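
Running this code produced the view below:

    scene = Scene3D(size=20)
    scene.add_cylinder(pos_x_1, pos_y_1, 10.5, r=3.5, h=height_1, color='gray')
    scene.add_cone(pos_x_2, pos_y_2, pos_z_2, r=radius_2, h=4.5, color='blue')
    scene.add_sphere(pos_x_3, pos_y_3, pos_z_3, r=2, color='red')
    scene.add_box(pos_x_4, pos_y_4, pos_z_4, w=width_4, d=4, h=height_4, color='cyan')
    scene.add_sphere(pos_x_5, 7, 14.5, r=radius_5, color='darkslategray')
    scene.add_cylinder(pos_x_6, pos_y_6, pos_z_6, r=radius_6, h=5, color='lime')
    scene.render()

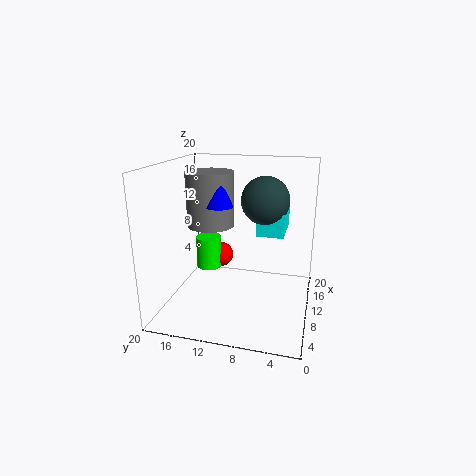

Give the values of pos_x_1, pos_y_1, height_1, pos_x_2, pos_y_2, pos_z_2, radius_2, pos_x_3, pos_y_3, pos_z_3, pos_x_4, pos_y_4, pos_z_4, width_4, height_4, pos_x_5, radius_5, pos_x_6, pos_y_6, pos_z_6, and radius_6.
pos_x_1 = 13, pos_y_1 = 15, height_1 = 8, pos_x_2 = 11, pos_y_2 = 13, pos_z_2 = 14, radius_2 = 2, pos_x_3 = 16, pos_y_3 = 14.5, pos_z_3 = 4.5, pos_x_4 = 12.5, pos_y_4 = 4, pos_z_4 = 9.5, width_4 = 7, height_4 = 3.5, pos_x_5 = 14, radius_5 = 3.5, pos_x_6 = 14.5, pos_y_6 = 16, pos_z_6 = 3, radius_6 = 2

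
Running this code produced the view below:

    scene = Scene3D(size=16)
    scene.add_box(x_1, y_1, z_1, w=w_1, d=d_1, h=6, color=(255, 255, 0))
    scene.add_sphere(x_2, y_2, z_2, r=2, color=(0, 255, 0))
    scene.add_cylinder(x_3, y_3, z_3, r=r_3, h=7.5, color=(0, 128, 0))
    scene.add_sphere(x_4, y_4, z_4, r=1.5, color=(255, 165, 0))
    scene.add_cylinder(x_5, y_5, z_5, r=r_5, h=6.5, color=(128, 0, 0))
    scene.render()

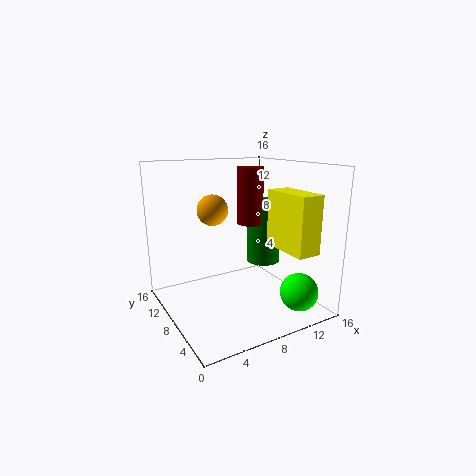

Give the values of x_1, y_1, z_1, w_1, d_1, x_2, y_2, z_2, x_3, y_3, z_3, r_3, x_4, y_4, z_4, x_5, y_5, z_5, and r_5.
x_1 = 10.5; y_1 = 0.5; z_1 = 7.5; w_1 = 2.5; d_1 = 5.5; x_2 = 12; y_2 = 2; z_2 = 3; x_3 = 12.5; y_3 = 9.5; z_3 = 4; r_3 = 2; x_4 = 4; y_4 = 6; z_4 = 12; x_5 = 10.5; y_5 = 9.5; z_5 = 9; r_5 = 1.5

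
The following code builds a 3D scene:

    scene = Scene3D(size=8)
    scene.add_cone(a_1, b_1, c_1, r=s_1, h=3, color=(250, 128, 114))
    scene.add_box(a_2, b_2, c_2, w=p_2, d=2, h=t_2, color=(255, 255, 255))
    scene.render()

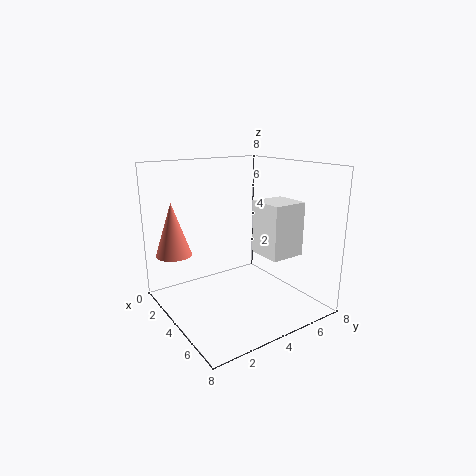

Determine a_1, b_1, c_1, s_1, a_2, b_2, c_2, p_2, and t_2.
a_1 = 2
b_1 = 1
c_1 = 3
s_1 = 1
a_2 = 4
b_2 = 5
c_2 = 3
p_2 = 2
t_2 = 3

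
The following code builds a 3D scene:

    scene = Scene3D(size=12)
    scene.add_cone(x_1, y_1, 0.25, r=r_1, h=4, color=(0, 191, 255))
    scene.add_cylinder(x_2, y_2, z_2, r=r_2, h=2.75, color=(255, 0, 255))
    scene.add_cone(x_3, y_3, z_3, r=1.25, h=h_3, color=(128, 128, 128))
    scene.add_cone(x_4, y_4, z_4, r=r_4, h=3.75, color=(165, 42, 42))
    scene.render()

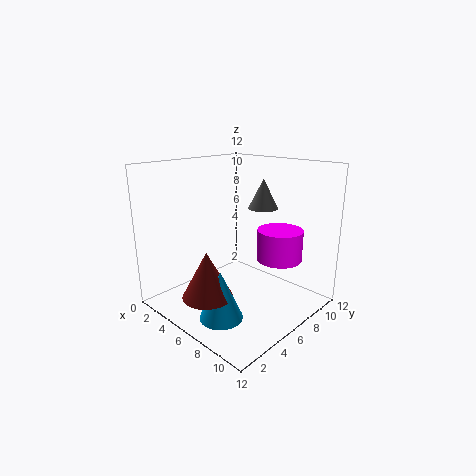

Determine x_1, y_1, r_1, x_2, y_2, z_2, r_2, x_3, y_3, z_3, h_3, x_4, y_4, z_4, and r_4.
x_1 = 7
y_1 = 3
r_1 = 1.75
x_2 = 7.75
y_2 = 9.5
z_2 = 3.5
r_2 = 2
x_3 = 6.75
y_3 = 8.25
z_3 = 8.25
h_3 = 2.5
x_4 = 6
y_4 = 2.5
z_4 = 2
r_4 = 2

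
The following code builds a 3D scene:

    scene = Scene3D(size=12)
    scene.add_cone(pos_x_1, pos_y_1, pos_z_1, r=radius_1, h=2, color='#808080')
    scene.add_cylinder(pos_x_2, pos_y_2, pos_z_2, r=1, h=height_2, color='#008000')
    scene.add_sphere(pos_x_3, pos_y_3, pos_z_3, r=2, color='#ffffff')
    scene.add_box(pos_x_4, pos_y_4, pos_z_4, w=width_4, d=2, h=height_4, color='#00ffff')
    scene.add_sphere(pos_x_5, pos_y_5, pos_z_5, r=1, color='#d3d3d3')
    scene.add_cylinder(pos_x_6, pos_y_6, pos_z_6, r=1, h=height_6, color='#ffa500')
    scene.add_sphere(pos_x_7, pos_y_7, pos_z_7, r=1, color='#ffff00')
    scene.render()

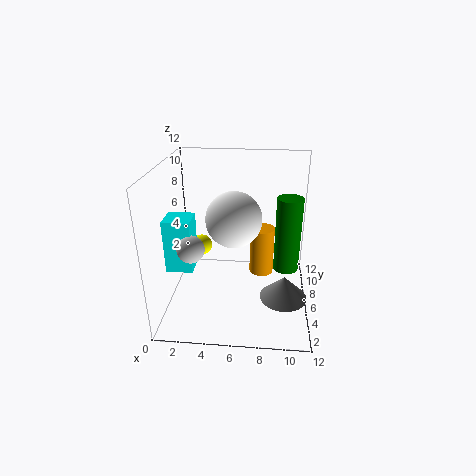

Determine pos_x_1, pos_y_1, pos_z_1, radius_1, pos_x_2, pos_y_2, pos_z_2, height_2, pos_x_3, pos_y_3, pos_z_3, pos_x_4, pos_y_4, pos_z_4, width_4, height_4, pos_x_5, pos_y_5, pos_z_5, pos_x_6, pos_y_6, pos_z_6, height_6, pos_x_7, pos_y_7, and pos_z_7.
pos_x_1 = 10; pos_y_1 = 5; pos_z_1 = 1; radius_1 = 2; pos_x_2 = 10; pos_y_2 = 5; pos_z_2 = 4; height_2 = 6; pos_x_3 = 6; pos_y_3 = 3; pos_z_3 = 9; pos_x_4 = 1; pos_y_4 = 2; pos_z_4 = 5; width_4 = 2; height_4 = 4; pos_x_5 = 3; pos_y_5 = 2; pos_z_5 = 7; pos_x_6 = 8; pos_y_6 = 6; pos_z_6 = 3; height_6 = 4; pos_x_7 = 2; pos_y_7 = 10; pos_z_7 = 3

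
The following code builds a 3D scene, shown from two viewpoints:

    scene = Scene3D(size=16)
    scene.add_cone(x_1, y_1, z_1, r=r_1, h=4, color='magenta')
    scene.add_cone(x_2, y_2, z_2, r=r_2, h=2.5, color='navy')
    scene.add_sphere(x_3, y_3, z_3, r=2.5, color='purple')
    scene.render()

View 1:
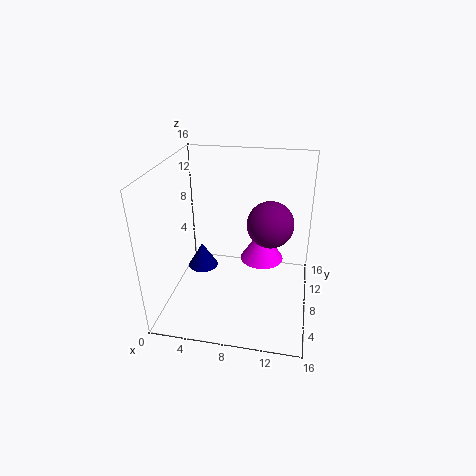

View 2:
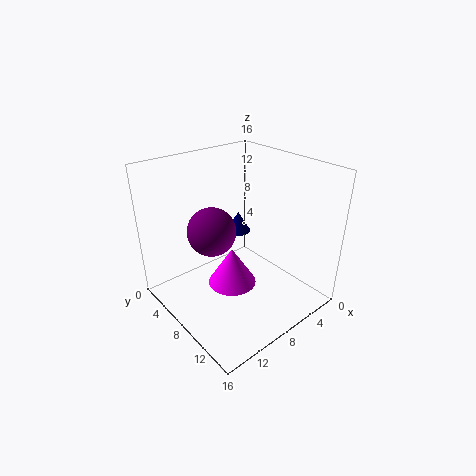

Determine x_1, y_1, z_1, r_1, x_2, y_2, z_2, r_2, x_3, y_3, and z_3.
x_1 = 10.5, y_1 = 10, z_1 = 4.5, r_1 = 2.5, x_2 = 5, y_2 = 4.5, z_2 = 6.5, r_2 = 1.5, x_3 = 11.5, y_3 = 8, z_3 = 10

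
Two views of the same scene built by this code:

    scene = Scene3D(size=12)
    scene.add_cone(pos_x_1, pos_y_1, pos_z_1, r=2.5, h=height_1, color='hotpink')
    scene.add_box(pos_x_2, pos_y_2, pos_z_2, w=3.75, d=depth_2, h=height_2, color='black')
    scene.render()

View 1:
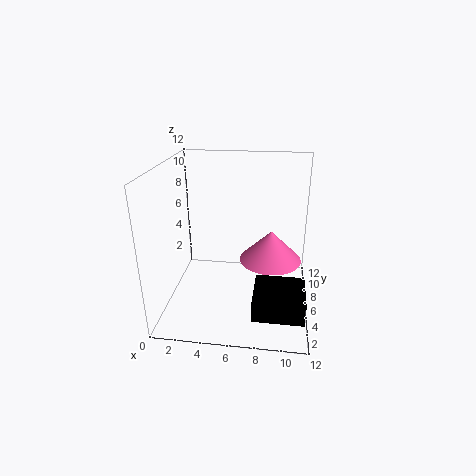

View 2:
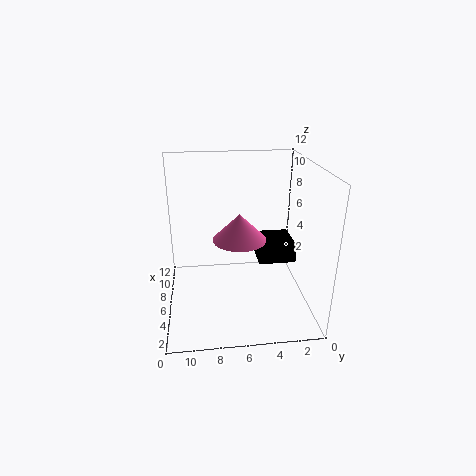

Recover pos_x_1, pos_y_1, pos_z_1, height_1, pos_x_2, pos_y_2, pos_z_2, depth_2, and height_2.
pos_x_1 = 8.75; pos_y_1 = 5.5; pos_z_1 = 4.5; height_1 = 2.5; pos_x_2 = 7.75; pos_y_2 = 0.25; pos_z_2 = 2.25; depth_2 = 3.5; height_2 = 1.75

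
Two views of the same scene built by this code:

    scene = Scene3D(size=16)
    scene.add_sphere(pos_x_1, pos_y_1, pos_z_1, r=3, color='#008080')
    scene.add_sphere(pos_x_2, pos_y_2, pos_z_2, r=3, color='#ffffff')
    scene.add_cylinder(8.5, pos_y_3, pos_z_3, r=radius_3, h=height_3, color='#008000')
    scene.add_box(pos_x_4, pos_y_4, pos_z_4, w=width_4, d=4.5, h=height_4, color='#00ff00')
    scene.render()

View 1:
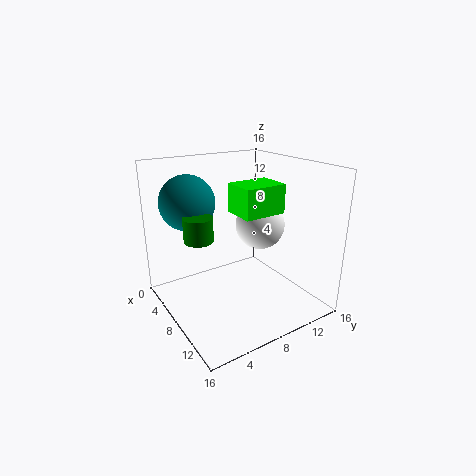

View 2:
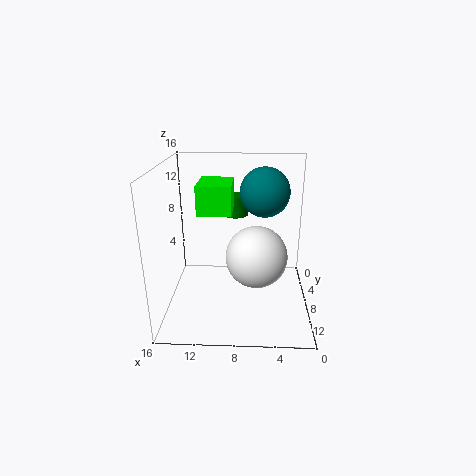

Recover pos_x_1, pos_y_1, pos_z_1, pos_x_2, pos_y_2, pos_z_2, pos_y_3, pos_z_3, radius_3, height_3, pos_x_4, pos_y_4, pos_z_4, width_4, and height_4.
pos_x_1 = 5
pos_y_1 = 3.5
pos_z_1 = 12
pos_x_2 = 6
pos_y_2 = 12.5
pos_z_2 = 8
pos_y_3 = 3
pos_z_3 = 9
radius_3 = 1.5
height_3 = 2.5
pos_x_4 = 8.5
pos_y_4 = 6.5
pos_z_4 = 11.5
width_4 = 3.5
height_4 = 3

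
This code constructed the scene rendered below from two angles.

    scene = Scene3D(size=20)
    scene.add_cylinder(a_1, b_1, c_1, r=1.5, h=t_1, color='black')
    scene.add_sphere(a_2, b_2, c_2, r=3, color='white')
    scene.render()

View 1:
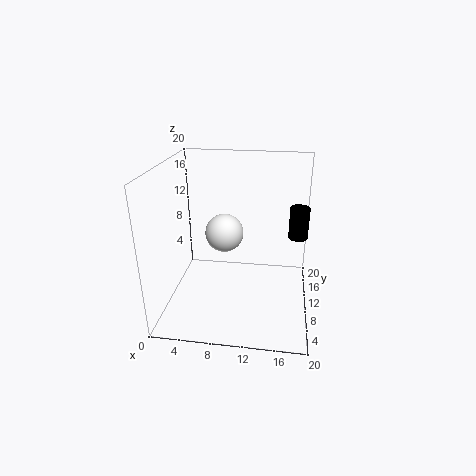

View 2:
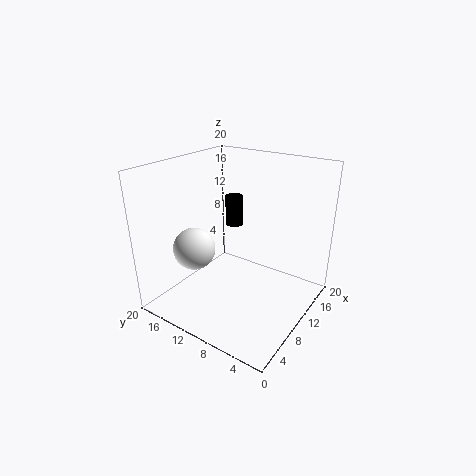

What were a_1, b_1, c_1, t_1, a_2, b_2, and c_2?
a_1 = 18.5
b_1 = 16.5
c_1 = 7.5
t_1 = 5
a_2 = 7
b_2 = 15.5
c_2 = 8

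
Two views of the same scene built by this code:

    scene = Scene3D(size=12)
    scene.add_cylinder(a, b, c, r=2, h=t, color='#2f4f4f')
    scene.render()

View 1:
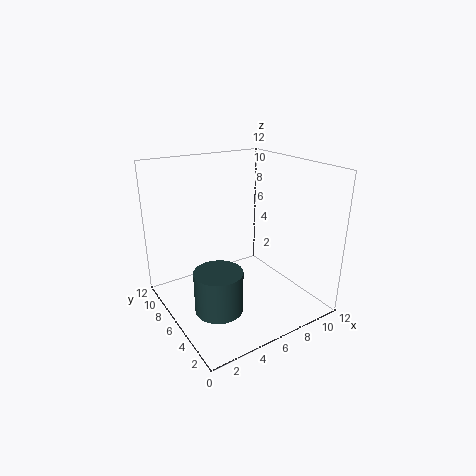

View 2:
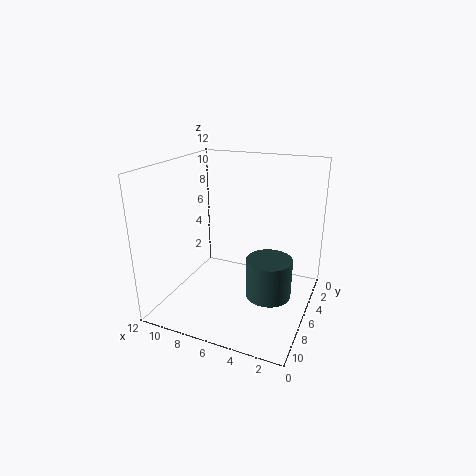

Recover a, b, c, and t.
a = 3.5, b = 5, c = 0.5, t = 3.5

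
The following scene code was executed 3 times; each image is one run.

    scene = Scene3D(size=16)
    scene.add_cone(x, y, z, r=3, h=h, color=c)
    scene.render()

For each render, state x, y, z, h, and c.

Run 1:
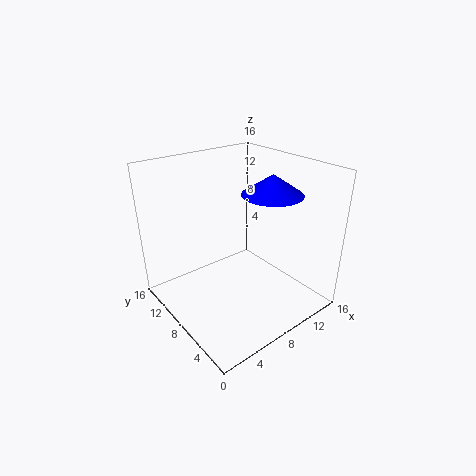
x = 9, y = 4, z = 14, h = 2, c = 'blue'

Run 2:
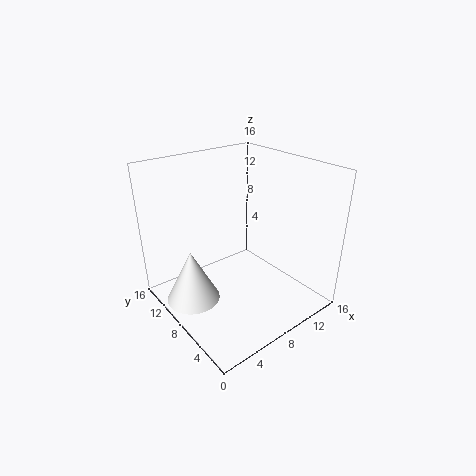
x = 3, y = 10, z = 1, h = 6, c = 'white'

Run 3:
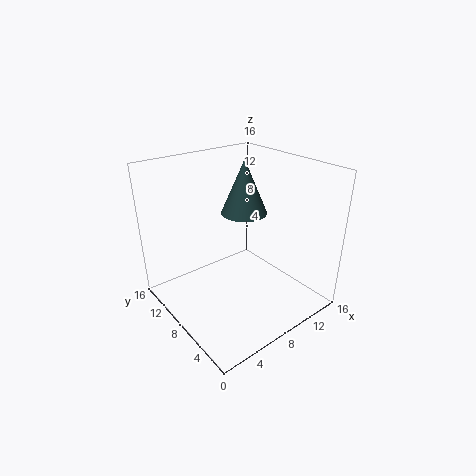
x = 13, y = 13, z = 8, h = 7, c = 'darkslategray'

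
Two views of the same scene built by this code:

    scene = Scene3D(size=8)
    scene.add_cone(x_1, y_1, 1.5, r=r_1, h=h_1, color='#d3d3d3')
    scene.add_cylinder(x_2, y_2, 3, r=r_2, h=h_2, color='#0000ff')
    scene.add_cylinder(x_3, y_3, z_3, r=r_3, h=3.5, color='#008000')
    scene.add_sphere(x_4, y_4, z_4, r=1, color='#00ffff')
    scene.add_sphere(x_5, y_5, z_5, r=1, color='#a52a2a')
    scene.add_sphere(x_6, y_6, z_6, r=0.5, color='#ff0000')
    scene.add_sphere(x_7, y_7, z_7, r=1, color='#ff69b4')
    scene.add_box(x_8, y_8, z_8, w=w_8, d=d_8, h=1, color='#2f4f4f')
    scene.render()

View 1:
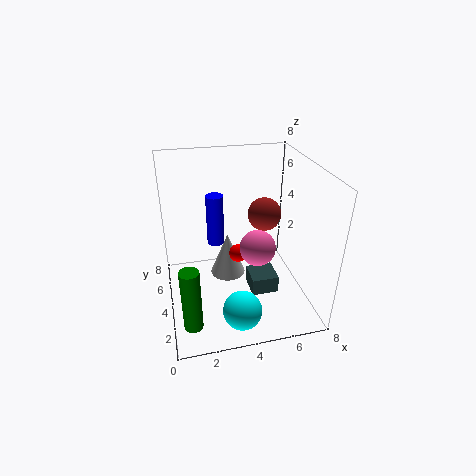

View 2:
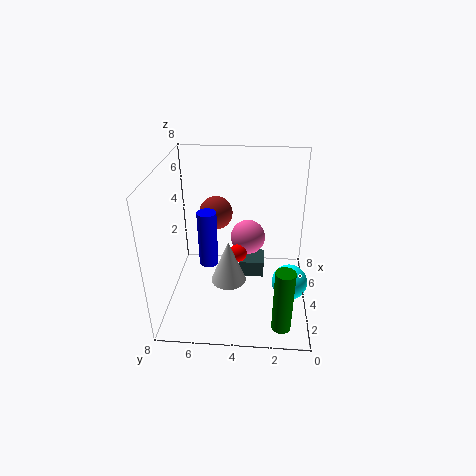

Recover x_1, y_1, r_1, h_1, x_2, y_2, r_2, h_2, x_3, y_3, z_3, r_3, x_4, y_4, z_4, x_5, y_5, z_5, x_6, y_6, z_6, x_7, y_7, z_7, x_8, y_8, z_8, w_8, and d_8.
x_1 = 3.5
y_1 = 4.5
r_1 = 1
h_1 = 2.5
x_2 = 3
y_2 = 5.5
r_2 = 0.5
h_2 = 3
x_3 = 1
y_3 = 1.5
z_3 = 0.5
r_3 = 0.5
x_4 = 3.5
y_4 = 1
z_4 = 1.5
x_5 = 6
y_5 = 5.5
z_5 = 4.5
x_6 = 4
y_6 = 4
z_6 = 3
x_7 = 5
y_7 = 3.5
z_7 = 3.5
x_8 = 4.5
y_8 = 2.5
z_8 = 1
w_8 = 1.5
d_8 = 1.5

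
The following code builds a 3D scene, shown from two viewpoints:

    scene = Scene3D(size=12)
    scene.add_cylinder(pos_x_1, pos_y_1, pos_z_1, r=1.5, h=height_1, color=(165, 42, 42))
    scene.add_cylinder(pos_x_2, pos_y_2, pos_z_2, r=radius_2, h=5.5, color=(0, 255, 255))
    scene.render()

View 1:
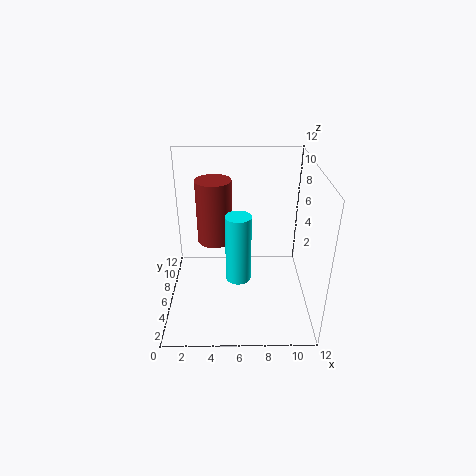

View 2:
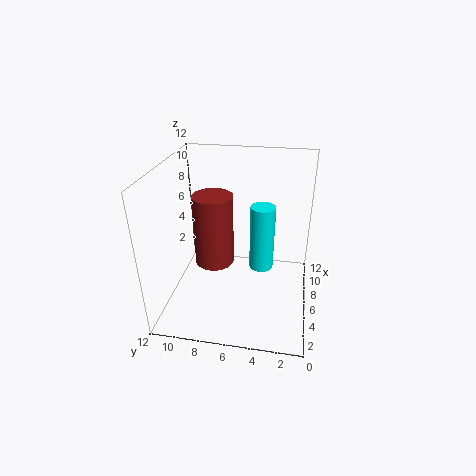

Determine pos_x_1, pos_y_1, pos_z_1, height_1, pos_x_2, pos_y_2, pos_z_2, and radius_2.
pos_x_1 = 4, pos_y_1 = 7.5, pos_z_1 = 5, height_1 = 5.5, pos_x_2 = 6, pos_y_2 = 4, pos_z_2 = 3.5, radius_2 = 1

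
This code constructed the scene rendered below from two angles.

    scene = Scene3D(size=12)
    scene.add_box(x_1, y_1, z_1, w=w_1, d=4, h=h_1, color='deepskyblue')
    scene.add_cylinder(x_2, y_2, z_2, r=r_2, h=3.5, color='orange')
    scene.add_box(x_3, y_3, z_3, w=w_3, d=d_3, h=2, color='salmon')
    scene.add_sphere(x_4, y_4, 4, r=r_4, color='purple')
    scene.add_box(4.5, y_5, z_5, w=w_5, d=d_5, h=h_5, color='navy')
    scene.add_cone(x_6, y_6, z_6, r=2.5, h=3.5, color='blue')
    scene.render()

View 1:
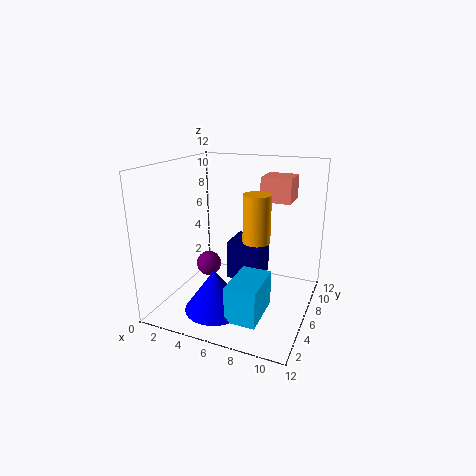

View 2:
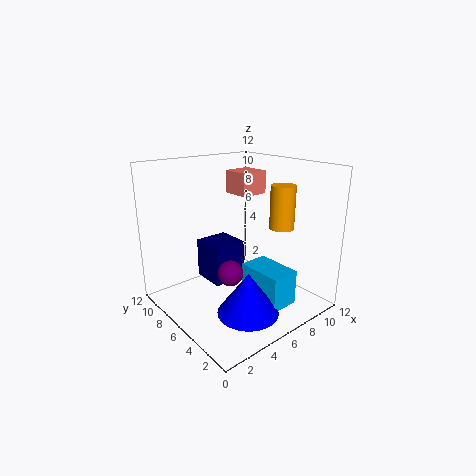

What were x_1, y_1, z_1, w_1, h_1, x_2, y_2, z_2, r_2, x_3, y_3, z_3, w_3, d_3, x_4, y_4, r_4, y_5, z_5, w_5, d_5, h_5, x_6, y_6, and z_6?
x_1 = 6.5
y_1 = 2
z_1 = 0.5
w_1 = 2.5
h_1 = 3
x_2 = 8.5
y_2 = 3.5
z_2 = 7
r_2 = 1
x_3 = 7.5
y_3 = 7
z_3 = 9
w_3 = 2.5
d_3 = 2.5
x_4 = 4
y_4 = 4.5
r_4 = 1
y_5 = 7
z_5 = 1.5
w_5 = 3
d_5 = 3
h_5 = 3.5
x_6 = 5
y_6 = 3.5
z_6 = 0.5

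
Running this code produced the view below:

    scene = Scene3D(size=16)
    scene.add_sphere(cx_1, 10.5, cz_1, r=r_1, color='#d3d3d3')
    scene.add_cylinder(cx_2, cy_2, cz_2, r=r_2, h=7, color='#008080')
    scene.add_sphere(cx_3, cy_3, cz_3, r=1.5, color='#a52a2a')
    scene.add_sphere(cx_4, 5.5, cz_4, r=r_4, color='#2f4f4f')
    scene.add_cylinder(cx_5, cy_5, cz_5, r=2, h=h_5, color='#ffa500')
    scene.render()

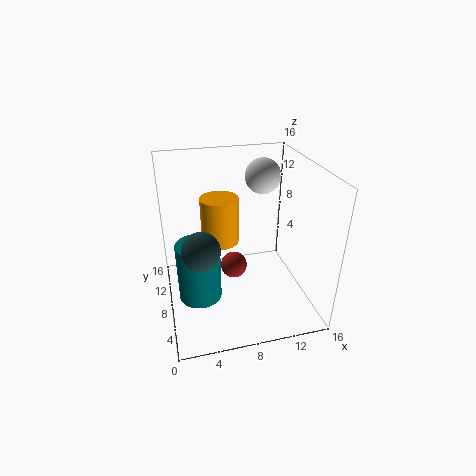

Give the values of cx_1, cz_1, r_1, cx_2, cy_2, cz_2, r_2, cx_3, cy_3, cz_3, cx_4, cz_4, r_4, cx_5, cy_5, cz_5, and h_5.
cx_1 = 11.5, cz_1 = 14, r_1 = 2, cx_2 = 3.5, cy_2 = 8.5, cz_2 = 0.5, r_2 = 2.5, cx_3 = 7.5, cy_3 = 8, cz_3 = 4.5, cx_4 = 3.5, cz_4 = 8.5, r_4 = 2, cx_5 = 6, cy_5 = 8, cz_5 = 8, h_5 = 5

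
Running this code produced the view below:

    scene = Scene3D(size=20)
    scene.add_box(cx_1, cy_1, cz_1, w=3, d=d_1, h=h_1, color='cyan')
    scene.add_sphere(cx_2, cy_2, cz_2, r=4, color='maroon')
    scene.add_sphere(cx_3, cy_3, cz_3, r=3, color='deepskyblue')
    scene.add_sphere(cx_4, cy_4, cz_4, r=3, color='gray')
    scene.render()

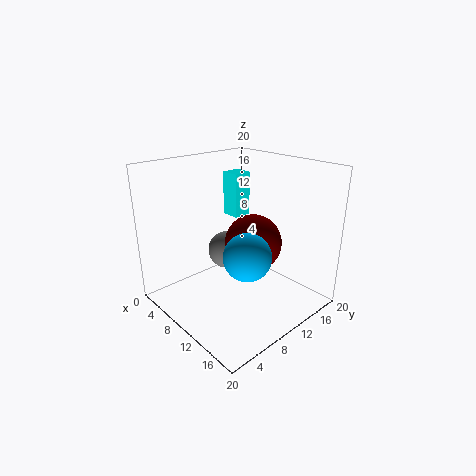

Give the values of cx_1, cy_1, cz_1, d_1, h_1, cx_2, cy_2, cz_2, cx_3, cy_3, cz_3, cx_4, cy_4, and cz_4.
cx_1 = 1
cy_1 = 15
cz_1 = 10
d_1 = 3
h_1 = 7
cx_2 = 11
cy_2 = 12
cz_2 = 9
cx_3 = 15
cy_3 = 7
cz_3 = 10
cx_4 = 4
cy_4 = 13
cz_4 = 5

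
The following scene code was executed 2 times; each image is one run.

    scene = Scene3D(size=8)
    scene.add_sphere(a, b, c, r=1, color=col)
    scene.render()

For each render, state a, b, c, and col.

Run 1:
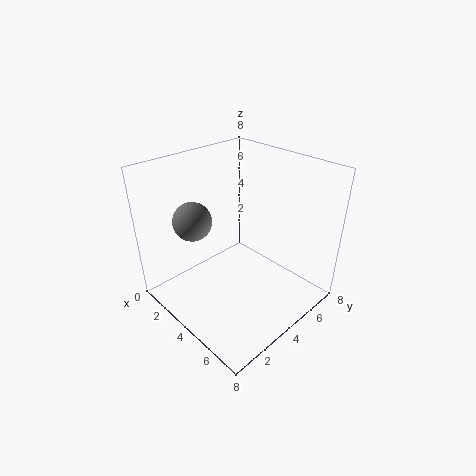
a = 3; b = 1.75; c = 5.5; col = 'gray'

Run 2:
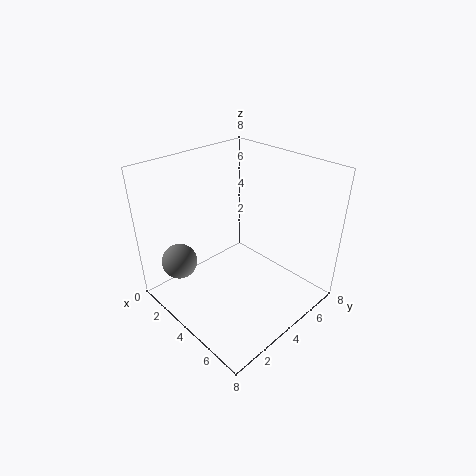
a = 1.75; b = 1.5; c = 2.5; col = 'gray'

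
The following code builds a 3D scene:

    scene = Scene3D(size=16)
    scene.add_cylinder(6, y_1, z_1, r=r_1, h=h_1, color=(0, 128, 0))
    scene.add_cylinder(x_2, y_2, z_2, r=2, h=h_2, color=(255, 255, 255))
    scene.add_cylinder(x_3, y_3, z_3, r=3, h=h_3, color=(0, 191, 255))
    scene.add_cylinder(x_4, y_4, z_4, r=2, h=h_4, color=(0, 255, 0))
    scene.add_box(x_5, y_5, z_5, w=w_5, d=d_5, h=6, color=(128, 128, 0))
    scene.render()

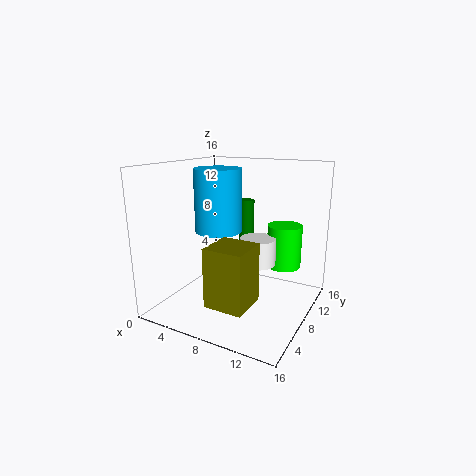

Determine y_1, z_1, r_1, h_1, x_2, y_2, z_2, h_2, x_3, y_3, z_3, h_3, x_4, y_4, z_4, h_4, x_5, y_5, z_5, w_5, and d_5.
y_1 = 14
z_1 = 5
r_1 = 1
h_1 = 6
x_2 = 10
y_2 = 9
z_2 = 5
h_2 = 3
x_3 = 3
y_3 = 12
z_3 = 7
h_3 = 8
x_4 = 12
y_4 = 12
z_4 = 4
h_4 = 5
x_5 = 8
y_5 = 1
z_5 = 3
w_5 = 4
d_5 = 4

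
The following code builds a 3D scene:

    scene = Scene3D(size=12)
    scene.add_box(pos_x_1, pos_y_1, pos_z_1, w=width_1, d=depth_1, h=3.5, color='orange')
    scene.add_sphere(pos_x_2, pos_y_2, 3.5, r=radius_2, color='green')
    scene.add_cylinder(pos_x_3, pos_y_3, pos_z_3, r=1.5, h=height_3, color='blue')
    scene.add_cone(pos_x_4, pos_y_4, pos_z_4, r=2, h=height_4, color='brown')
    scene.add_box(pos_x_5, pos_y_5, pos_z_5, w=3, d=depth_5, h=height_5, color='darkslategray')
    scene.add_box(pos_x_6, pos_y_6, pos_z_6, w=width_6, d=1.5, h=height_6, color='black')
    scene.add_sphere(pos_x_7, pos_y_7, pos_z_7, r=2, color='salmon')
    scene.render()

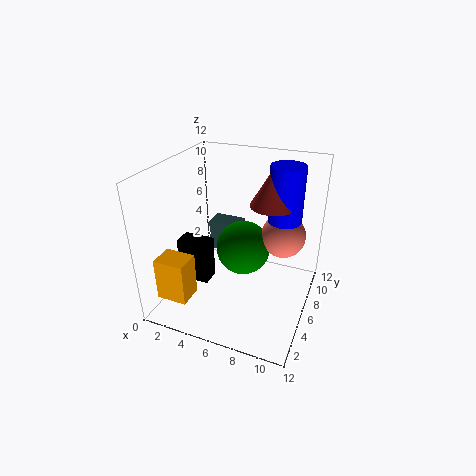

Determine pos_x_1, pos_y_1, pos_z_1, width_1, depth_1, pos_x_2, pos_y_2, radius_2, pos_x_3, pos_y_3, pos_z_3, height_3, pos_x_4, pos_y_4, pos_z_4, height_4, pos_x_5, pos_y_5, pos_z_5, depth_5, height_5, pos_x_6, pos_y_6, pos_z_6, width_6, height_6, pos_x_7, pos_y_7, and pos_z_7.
pos_x_1 = 1, pos_y_1 = 1, pos_z_1 = 2, width_1 = 2.5, depth_1 = 2, pos_x_2 = 5.5, pos_y_2 = 8.5, radius_2 = 2.5, pos_x_3 = 9, pos_y_3 = 9.5, pos_z_3 = 6.5, height_3 = 5, pos_x_4 = 8, pos_y_4 = 9, pos_z_4 = 8, height_4 = 3.5, pos_x_5 = 1.5, pos_y_5 = 9.5, pos_z_5 = 2, depth_5 = 2, height_5 = 3, pos_x_6 = 2, pos_y_6 = 3, pos_z_6 = 3, width_6 = 2.5, height_6 = 3.5, pos_x_7 = 9, pos_y_7 = 9.5, pos_z_7 = 5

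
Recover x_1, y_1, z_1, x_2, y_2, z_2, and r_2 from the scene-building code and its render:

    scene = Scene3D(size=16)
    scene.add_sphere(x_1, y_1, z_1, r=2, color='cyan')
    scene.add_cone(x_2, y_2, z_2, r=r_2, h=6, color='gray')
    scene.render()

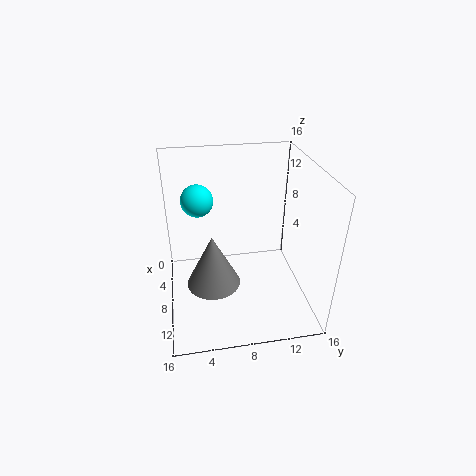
x_1 = 2, y_1 = 4, z_1 = 10, x_2 = 9, y_2 = 5, z_2 = 3, r_2 = 3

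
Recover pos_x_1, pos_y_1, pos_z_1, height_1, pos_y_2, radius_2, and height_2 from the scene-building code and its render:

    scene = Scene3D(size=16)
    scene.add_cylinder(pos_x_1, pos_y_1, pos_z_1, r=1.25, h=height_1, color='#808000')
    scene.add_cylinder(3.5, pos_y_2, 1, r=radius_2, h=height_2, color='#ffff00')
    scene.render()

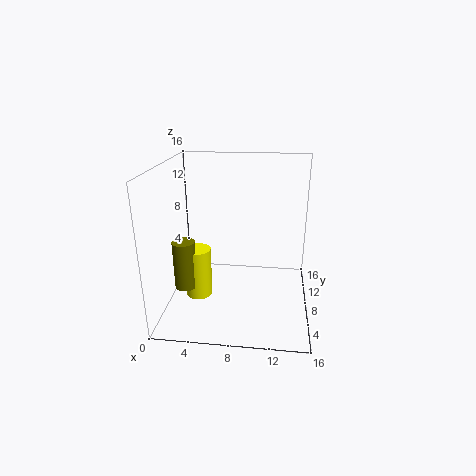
pos_x_1 = 2.25, pos_y_1 = 6.25, pos_z_1 = 2.5, height_1 = 5.5, pos_y_2 = 7.25, radius_2 = 1.5, height_2 = 5.75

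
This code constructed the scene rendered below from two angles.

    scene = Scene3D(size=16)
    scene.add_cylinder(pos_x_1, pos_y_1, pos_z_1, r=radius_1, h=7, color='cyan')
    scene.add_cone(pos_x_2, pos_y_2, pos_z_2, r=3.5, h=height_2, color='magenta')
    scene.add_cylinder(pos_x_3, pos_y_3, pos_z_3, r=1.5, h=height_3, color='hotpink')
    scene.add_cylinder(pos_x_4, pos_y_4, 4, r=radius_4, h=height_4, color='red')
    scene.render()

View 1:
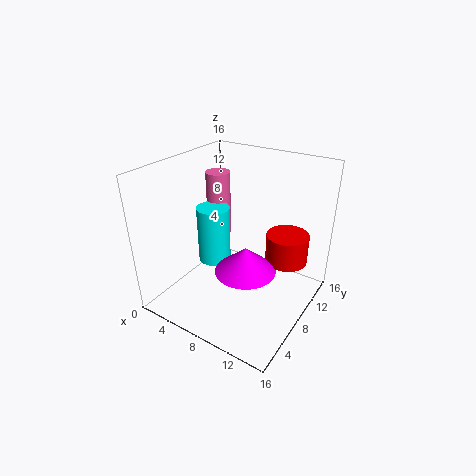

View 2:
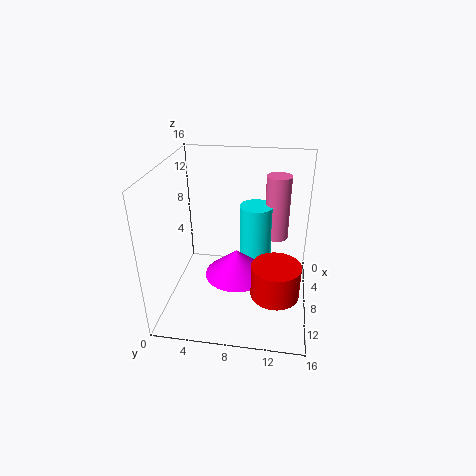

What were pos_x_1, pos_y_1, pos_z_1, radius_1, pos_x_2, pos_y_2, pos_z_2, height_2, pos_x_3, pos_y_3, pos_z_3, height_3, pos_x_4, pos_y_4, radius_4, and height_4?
pos_x_1 = 3.5, pos_y_1 = 9.5, pos_z_1 = 3, radius_1 = 2, pos_x_2 = 9, pos_y_2 = 8, pos_z_2 = 4, height_2 = 3, pos_x_3 = 2.5, pos_y_3 = 12, pos_z_3 = 5.5, height_3 = 8, pos_x_4 = 12, pos_y_4 = 12.5, radius_4 = 2.5, height_4 = 3.5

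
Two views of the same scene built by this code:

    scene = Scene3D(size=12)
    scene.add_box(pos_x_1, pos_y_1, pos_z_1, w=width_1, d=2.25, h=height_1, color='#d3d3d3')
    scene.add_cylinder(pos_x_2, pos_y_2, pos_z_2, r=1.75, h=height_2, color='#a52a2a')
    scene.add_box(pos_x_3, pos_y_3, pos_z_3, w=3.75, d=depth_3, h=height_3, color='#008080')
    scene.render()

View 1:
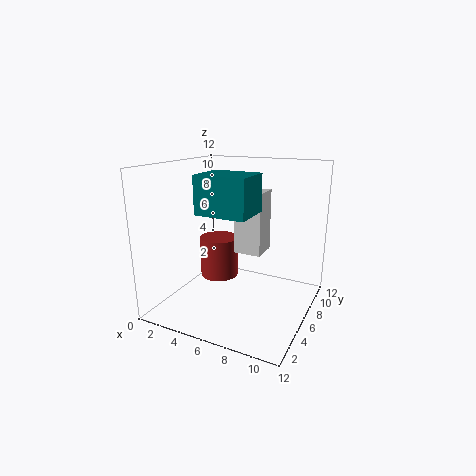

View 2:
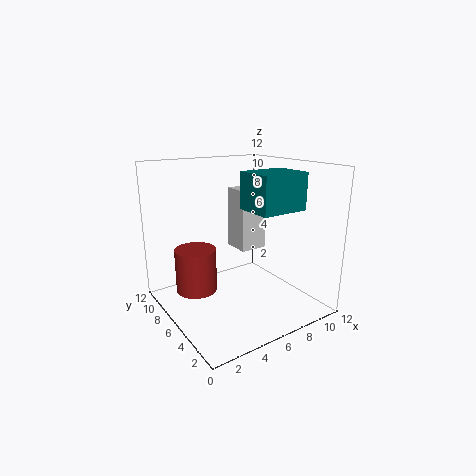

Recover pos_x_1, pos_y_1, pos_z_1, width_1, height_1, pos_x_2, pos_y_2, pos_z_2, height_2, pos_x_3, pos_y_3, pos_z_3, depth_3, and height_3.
pos_x_1 = 6
pos_y_1 = 5.25
pos_z_1 = 5
width_1 = 2.25
height_1 = 5
pos_x_2 = 3
pos_y_2 = 8
pos_z_2 = 1.25
height_2 = 3.75
pos_x_3 = 5
pos_y_3 = 1.25
pos_z_3 = 9
depth_3 = 3
height_3 = 2.75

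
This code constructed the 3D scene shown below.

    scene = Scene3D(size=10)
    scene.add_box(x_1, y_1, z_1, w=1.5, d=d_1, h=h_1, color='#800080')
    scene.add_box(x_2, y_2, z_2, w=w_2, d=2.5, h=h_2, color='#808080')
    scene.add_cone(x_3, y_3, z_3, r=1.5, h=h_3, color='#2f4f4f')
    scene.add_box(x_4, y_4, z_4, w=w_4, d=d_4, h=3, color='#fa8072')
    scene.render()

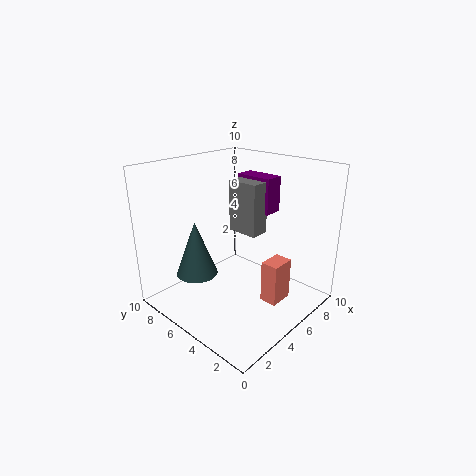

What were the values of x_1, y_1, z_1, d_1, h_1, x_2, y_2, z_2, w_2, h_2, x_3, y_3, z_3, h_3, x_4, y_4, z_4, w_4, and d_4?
x_1 = 8.25
y_1 = 5
z_1 = 5.75
d_1 = 3
h_1 = 2.75
x_2 = 7
y_2 = 5.25
z_2 = 4.25
w_2 = 1.5
h_2 = 4
x_3 = 3.25
y_3 = 7.5
z_3 = 2
h_3 = 4
x_4 = 5.5
y_4 = 2
z_4 = 0.5
w_4 = 1.75
d_4 = 1.25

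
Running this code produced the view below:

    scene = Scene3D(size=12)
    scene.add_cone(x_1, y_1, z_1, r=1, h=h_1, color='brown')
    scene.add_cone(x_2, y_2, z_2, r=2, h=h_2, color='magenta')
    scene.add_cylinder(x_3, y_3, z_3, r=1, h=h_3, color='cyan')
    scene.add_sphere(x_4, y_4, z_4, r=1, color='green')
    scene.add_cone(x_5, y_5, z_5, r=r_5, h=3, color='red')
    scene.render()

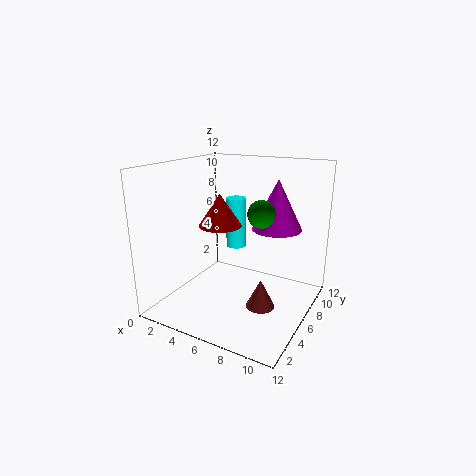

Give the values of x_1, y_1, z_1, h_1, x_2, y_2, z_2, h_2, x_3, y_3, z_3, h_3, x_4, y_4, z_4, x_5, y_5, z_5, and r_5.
x_1 = 10
y_1 = 2
z_1 = 3
h_1 = 2
x_2 = 9
y_2 = 7
z_2 = 7
h_2 = 4
x_3 = 3
y_3 = 11
z_3 = 3
h_3 = 5
x_4 = 9
y_4 = 4
z_4 = 9
x_5 = 3
y_5 = 8
z_5 = 6
r_5 = 2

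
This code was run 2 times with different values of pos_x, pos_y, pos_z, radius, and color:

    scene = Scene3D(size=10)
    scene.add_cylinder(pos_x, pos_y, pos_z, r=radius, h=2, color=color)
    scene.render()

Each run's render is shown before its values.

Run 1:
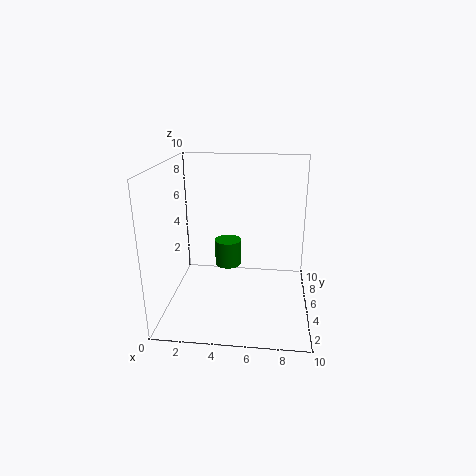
pos_x = 4, pos_y = 7, pos_z = 2, radius = 1, color = 'green'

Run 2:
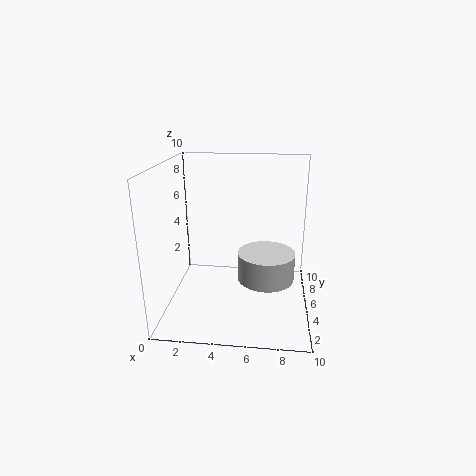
pos_x = 7, pos_y = 5, pos_z = 2, radius = 2, color = 'lightgray'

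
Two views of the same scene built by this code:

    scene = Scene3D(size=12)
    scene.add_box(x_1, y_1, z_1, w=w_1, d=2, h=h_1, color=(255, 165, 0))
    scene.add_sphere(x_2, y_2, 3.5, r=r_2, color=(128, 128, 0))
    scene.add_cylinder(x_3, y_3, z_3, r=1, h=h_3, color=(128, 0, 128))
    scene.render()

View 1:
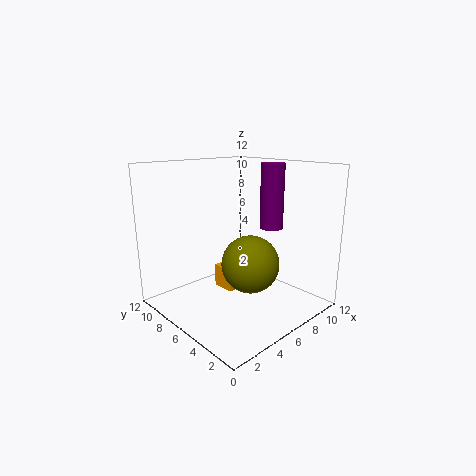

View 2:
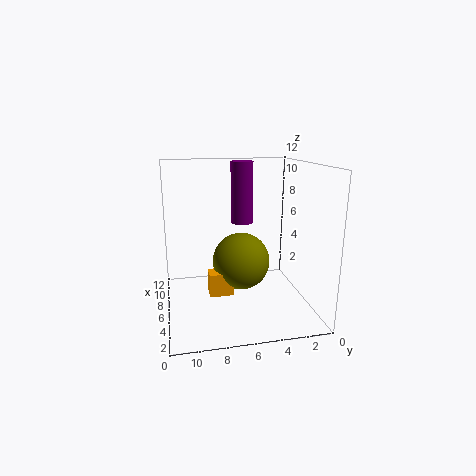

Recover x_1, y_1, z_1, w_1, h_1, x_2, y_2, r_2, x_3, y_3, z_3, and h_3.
x_1 = 5.5; y_1 = 6.5; z_1 = 1; w_1 = 1.5; h_1 = 2; x_2 = 7; y_2 = 5.5; r_2 = 2.5; x_3 = 9; y_3 = 5; z_3 = 6.5; h_3 = 5.5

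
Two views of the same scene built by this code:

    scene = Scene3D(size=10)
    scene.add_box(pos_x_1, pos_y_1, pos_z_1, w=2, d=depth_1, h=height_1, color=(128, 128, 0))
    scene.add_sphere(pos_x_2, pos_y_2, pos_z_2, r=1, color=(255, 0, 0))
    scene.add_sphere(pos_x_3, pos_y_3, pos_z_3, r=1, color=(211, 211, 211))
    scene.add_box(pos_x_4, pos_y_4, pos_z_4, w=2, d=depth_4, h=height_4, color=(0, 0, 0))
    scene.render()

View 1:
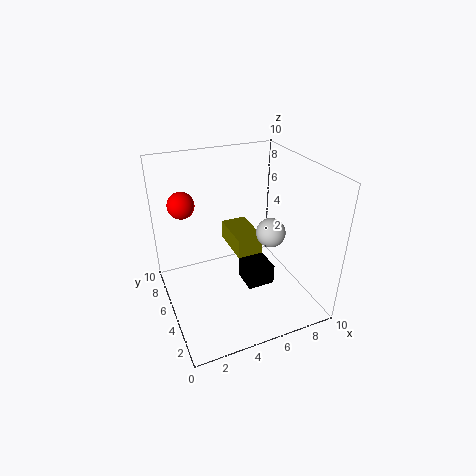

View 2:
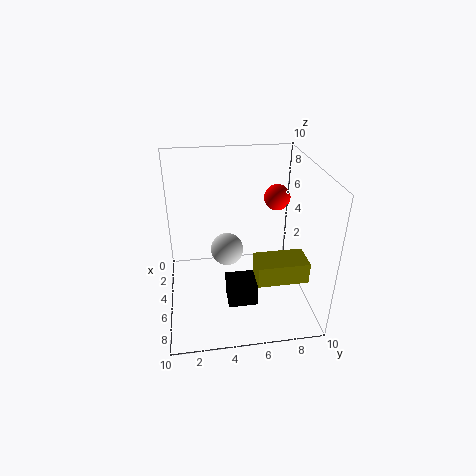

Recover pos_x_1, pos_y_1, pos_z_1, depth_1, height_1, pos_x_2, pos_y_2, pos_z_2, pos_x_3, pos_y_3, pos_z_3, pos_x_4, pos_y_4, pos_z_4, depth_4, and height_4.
pos_x_1 = 5.5
pos_y_1 = 6
pos_z_1 = 2.5
depth_1 = 3.5
height_1 = 1.5
pos_x_2 = 2
pos_y_2 = 8.5
pos_z_2 = 6.5
pos_x_3 = 7
pos_y_3 = 4
pos_z_3 = 5.5
pos_x_4 = 5.5
pos_y_4 = 4
pos_z_4 = 1
depth_4 = 2
height_4 = 1.5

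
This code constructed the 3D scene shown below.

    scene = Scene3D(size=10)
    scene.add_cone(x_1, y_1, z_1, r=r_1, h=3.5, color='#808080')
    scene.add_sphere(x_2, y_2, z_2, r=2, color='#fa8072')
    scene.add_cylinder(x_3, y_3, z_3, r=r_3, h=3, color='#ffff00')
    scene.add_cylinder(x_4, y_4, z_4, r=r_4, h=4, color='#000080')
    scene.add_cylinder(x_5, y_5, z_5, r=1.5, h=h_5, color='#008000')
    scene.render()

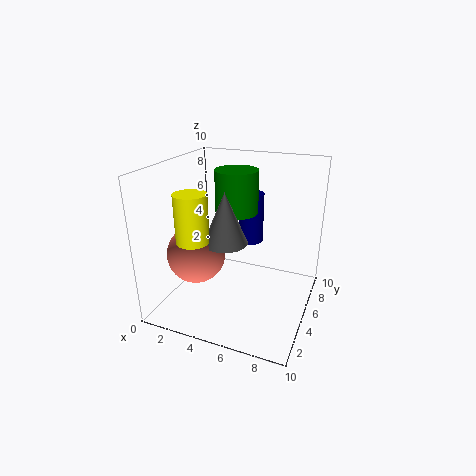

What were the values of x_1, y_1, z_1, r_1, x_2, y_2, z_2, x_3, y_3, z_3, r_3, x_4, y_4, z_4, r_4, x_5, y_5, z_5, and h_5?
x_1 = 4.5, y_1 = 4, z_1 = 5, r_1 = 1.5, x_2 = 2.5, y_2 = 3.5, z_2 = 4, x_3 = 3.5, y_3 = 1.5, z_3 = 6, r_3 = 1, x_4 = 4.5, y_4 = 9, z_4 = 3, r_4 = 1, x_5 = 4.5, y_5 = 6, z_5 = 6.5, h_5 = 3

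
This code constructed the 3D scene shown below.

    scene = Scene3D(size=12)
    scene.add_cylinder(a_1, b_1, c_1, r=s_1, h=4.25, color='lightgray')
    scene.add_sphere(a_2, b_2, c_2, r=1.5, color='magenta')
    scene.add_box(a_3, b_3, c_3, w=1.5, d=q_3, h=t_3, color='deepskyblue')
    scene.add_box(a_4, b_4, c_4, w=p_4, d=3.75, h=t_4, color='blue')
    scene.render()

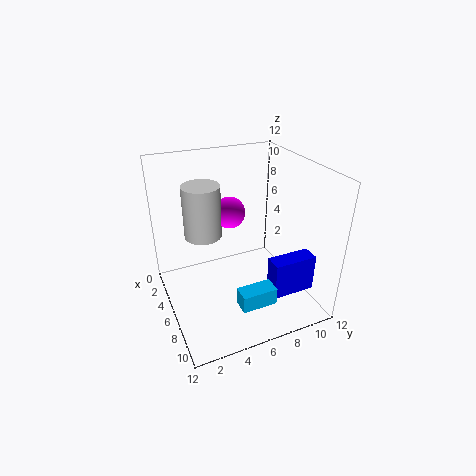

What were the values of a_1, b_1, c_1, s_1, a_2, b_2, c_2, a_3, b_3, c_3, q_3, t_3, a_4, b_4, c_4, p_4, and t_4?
a_1 = 5.25; b_1 = 3.25; c_1 = 6.5; s_1 = 1.5; a_2 = 1.75; b_2 = 7; c_2 = 6.25; a_3 = 8; b_3 = 5; c_3 = 1; q_3 = 3; t_3 = 1.5; a_4 = 7.75; b_4 = 8; c_4 = 1.25; p_4 = 1.5; t_4 = 3.25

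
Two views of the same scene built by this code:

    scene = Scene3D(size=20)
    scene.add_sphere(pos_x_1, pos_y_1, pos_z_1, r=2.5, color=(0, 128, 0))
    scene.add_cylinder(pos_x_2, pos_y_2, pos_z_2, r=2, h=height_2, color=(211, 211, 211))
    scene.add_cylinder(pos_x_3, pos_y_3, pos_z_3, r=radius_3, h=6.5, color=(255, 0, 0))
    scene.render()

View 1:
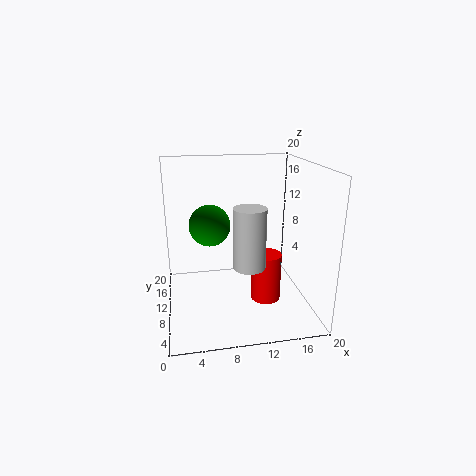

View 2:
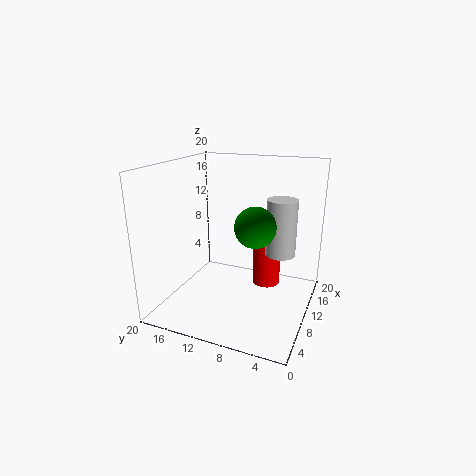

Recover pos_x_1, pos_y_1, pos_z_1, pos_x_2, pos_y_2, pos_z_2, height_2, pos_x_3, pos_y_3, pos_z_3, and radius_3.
pos_x_1 = 5.75, pos_y_1 = 6, pos_z_1 = 13.5, pos_x_2 = 10.25, pos_y_2 = 4, pos_z_2 = 8.5, height_2 = 7.5, pos_x_3 = 13.25, pos_y_3 = 6.75, pos_z_3 = 2.25, radius_3 = 2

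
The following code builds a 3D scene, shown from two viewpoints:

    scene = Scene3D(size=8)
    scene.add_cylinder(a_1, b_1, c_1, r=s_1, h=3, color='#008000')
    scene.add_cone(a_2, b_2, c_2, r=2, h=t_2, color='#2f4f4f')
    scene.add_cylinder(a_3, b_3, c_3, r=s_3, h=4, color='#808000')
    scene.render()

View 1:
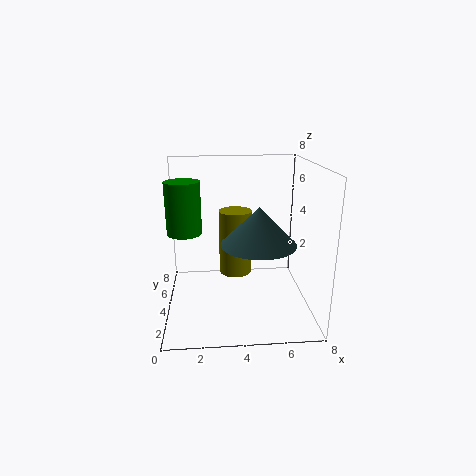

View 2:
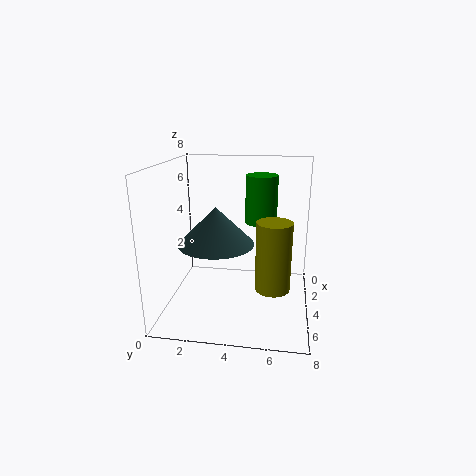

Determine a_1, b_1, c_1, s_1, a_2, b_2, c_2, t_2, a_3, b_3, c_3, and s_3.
a_1 = 1, b_1 = 5, c_1 = 4, s_1 = 1, a_2 = 5, b_2 = 3, c_2 = 4, t_2 = 2, a_3 = 4, b_3 = 6, c_3 = 1, s_3 = 1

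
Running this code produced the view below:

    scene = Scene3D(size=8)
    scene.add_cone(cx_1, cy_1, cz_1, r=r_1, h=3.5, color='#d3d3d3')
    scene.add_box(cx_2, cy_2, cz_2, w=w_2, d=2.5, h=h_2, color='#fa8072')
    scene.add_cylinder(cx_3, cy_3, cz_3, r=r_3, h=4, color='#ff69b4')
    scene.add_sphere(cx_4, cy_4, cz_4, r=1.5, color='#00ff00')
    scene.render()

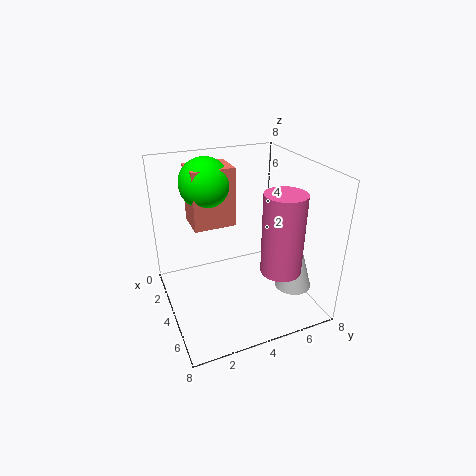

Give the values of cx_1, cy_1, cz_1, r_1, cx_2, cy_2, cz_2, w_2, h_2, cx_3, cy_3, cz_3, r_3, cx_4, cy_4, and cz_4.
cx_1 = 6
cy_1 = 6.5
cz_1 = 1.5
r_1 = 1
cx_2 = 0.5
cy_2 = 2
cz_2 = 4
w_2 = 2
h_2 = 3.5
cx_3 = 7
cy_3 = 5
cz_3 = 3.5
r_3 = 1
cx_4 = 1.5
cy_4 = 3
cz_4 = 6.5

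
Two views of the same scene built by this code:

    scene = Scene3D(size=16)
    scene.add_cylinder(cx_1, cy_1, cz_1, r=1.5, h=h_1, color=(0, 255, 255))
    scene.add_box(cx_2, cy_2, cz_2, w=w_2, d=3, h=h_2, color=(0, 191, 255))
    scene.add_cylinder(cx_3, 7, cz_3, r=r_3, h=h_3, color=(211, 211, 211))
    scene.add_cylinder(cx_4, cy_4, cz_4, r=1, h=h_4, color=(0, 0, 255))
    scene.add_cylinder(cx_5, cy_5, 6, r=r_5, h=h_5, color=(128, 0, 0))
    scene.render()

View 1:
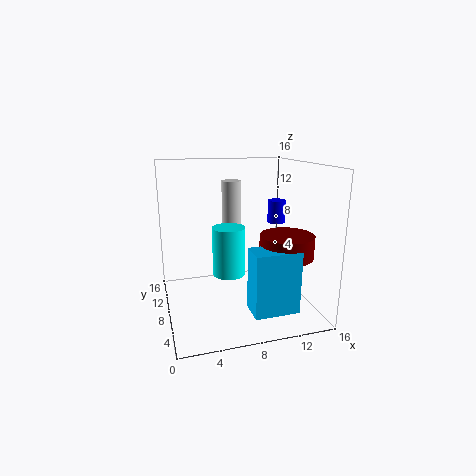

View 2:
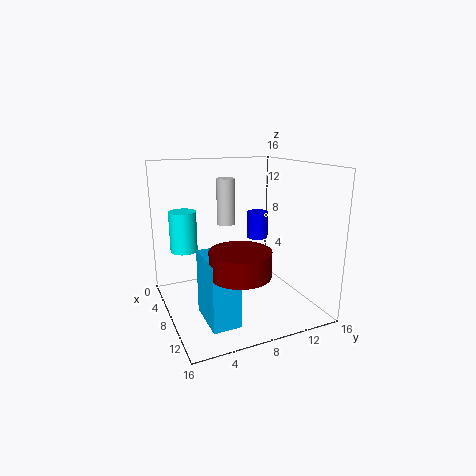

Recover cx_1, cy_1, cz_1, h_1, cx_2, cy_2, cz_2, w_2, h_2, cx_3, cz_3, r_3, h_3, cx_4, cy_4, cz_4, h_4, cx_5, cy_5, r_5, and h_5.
cx_1 = 5.5
cy_1 = 2.5
cz_1 = 6.5
h_1 = 4.5
cx_2 = 8.5
cy_2 = 3
cz_2 = 0.5
w_2 = 5
h_2 = 7
cx_3 = 7
cz_3 = 9.5
r_3 = 1
h_3 = 5
cx_4 = 12.5
cy_4 = 8
cz_4 = 9.5
h_4 = 2.5
cx_5 = 13
cy_5 = 6
r_5 = 3
h_5 = 2.5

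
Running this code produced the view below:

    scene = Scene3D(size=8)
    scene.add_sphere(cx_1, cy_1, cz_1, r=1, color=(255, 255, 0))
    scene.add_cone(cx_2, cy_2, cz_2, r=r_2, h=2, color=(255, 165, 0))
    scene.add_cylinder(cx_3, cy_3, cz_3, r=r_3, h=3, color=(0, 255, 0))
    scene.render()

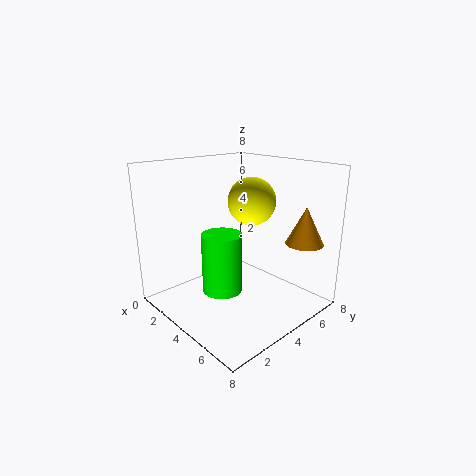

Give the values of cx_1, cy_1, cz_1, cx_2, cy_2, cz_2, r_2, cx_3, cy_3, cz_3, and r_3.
cx_1 = 7
cy_1 = 2
cz_1 = 7
cx_2 = 7
cy_2 = 6
cz_2 = 4
r_2 = 1
cx_3 = 5
cy_3 = 2
cz_3 = 2
r_3 = 1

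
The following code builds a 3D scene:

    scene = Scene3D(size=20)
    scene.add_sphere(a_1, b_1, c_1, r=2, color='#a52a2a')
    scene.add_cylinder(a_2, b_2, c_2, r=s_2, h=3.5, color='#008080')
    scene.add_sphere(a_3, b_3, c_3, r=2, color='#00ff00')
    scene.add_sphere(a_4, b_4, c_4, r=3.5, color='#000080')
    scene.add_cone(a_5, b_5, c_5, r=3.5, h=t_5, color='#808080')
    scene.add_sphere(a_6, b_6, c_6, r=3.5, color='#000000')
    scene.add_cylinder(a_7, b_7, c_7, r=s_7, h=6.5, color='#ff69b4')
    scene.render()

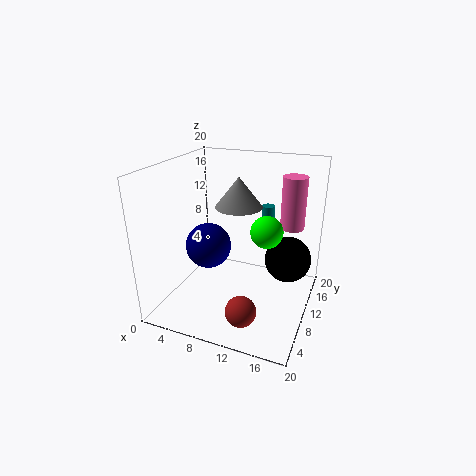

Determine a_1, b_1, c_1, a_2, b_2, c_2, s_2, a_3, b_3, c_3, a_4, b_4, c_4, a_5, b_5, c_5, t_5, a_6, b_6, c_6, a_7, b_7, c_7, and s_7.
a_1 = 13; b_1 = 3.5; c_1 = 3; a_2 = 12; b_2 = 17.5; c_2 = 9; s_2 = 1; a_3 = 15; b_3 = 7; c_3 = 13; a_4 = 4; b_4 = 12.5; c_4 = 6.5; a_5 = 8.5; b_5 = 14; c_5 = 13; t_5 = 4.5; a_6 = 16; b_6 = 15.5; c_6 = 5; a_7 = 17.5; b_7 = 9.5; c_7 = 13; s_7 = 1.5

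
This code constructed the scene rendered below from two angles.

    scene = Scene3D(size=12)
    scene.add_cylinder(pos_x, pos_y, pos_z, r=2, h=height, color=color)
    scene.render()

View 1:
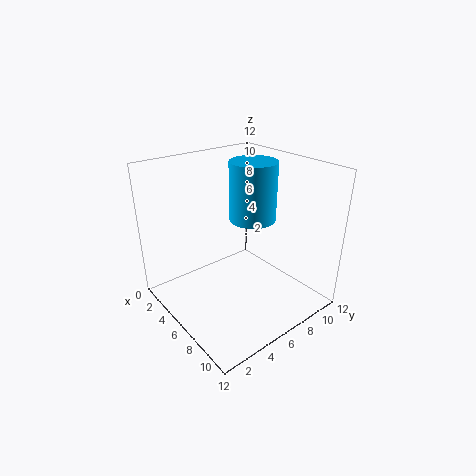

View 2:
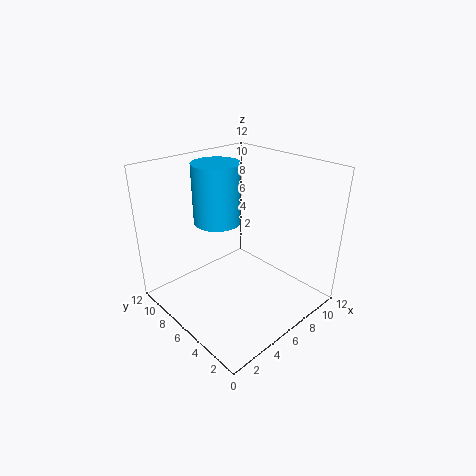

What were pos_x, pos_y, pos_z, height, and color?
pos_x = 5.5
pos_y = 8
pos_z = 7
height = 5
color = 'deepskyblue'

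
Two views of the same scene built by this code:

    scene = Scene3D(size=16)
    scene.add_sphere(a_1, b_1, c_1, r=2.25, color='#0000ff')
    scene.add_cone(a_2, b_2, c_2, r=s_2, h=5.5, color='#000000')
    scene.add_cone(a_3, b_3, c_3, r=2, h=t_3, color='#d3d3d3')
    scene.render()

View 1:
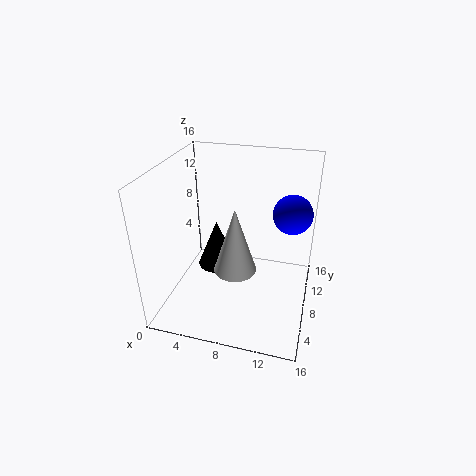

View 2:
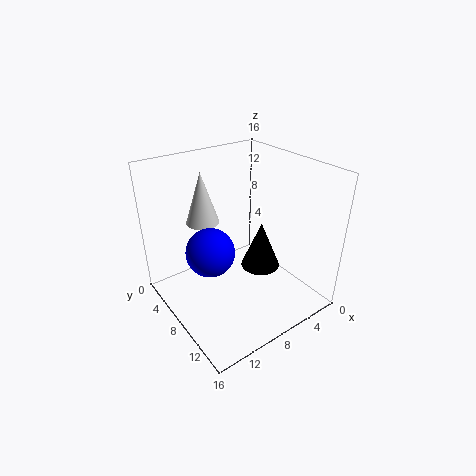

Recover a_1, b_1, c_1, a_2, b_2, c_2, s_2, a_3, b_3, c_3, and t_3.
a_1 = 13.5, b_1 = 11.25, c_1 = 10, a_2 = 5.25, b_2 = 8.75, c_2 = 3.75, s_2 = 2.25, a_3 = 9.25, b_3 = 2.5, c_3 = 8, t_3 = 6.25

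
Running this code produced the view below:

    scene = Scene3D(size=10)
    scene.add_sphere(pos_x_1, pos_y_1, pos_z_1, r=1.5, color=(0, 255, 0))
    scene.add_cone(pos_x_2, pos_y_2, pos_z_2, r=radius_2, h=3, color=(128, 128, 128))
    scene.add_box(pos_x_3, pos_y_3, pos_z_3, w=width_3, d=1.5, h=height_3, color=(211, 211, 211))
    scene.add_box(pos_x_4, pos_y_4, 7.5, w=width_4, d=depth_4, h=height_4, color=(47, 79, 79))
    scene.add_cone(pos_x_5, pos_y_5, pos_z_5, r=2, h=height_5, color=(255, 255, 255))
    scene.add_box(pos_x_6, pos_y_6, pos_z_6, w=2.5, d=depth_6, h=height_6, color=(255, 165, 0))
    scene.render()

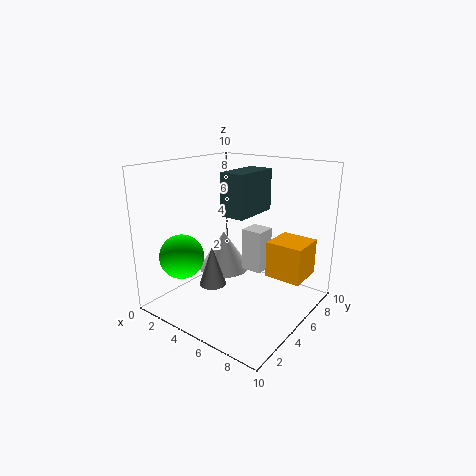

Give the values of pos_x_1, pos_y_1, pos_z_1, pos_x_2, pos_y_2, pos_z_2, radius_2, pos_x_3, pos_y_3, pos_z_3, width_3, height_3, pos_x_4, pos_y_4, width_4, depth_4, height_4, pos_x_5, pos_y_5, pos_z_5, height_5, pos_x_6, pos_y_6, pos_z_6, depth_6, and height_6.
pos_x_1 = 2.5; pos_y_1 = 2; pos_z_1 = 4; pos_x_2 = 3; pos_y_2 = 4.5; pos_z_2 = 1; radius_2 = 1; pos_x_3 = 5; pos_y_3 = 5.5; pos_z_3 = 2.5; width_3 = 1.5; height_3 = 3; pos_x_4 = 6; pos_y_4 = 2; width_4 = 1.5; depth_4 = 3; height_4 = 2.5; pos_x_5 = 2.5; pos_y_5 = 6.5; pos_z_5 = 1.5; height_5 = 3; pos_x_6 = 7; pos_y_6 = 5.5; pos_z_6 = 2.5; depth_6 = 2.5; height_6 = 2.5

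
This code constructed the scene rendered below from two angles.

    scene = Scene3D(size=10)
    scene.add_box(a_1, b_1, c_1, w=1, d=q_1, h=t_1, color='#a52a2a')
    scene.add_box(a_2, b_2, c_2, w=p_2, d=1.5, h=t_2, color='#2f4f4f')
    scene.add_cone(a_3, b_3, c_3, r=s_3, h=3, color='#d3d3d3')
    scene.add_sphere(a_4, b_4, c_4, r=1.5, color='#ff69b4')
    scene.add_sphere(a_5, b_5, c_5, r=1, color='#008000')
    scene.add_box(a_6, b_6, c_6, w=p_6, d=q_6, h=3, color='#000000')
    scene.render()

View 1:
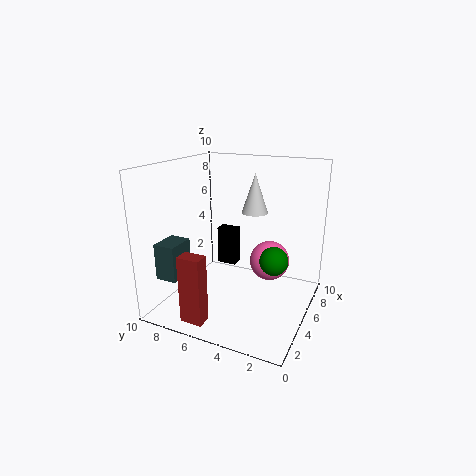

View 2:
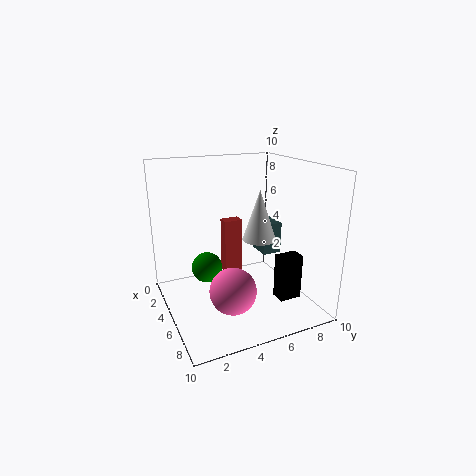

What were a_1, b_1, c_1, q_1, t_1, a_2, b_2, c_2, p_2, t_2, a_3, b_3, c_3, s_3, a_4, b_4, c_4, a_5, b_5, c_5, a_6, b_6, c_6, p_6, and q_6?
a_1 = 0.5, b_1 = 5.5, c_1 = 0.5, q_1 = 1.5, t_1 = 4.5, a_2 = 1.5, b_2 = 8, c_2 = 2.5, p_2 = 2, t_2 = 2.5, a_3 = 8, b_3 = 5, c_3 = 6, s_3 = 1, a_4 = 7.5, b_4 = 3.5, c_4 = 2.5, a_5 = 5.5, b_5 = 2.5, c_5 = 3.5, a_6 = 7.5, b_6 = 6.5, c_6 = 1.5, p_6 = 1, q_6 = 1.5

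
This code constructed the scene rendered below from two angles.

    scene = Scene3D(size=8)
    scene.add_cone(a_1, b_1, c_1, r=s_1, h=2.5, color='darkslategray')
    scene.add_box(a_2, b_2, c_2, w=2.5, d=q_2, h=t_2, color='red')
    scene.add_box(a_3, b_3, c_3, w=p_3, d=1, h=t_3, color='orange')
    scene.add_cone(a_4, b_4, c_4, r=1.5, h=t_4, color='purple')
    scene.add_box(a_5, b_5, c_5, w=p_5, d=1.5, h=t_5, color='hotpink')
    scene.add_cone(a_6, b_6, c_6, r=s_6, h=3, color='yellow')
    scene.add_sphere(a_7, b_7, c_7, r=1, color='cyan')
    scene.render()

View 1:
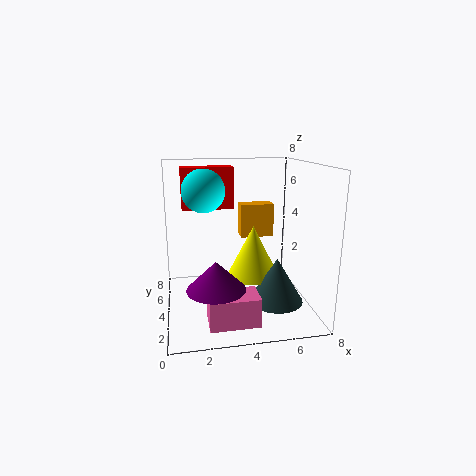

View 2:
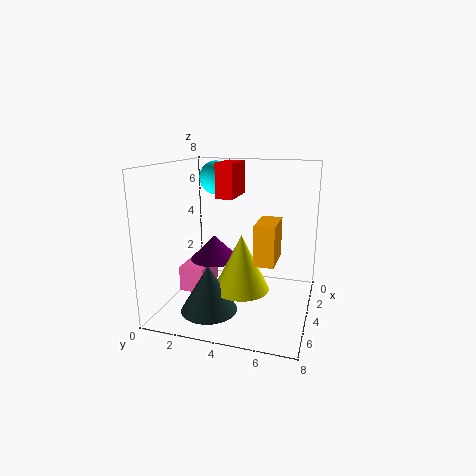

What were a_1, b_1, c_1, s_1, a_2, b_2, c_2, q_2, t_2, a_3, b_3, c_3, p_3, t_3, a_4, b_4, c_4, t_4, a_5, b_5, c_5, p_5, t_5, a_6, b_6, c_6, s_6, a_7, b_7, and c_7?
a_1 = 6; b_1 = 3; c_1 = 0.5; s_1 = 1.5; a_2 = 1; b_2 = 2.5; c_2 = 6; q_2 = 1; t_2 = 2; a_3 = 4.5; b_3 = 5.5; c_3 = 3.5; p_3 = 2; t_3 = 2; a_4 = 2.5; b_4 = 2; c_4 = 2; t_4 = 1.5; a_5 = 2; b_5 = 0.5; c_5 = 0.5; p_5 = 2.5; t_5 = 1.5; a_6 = 5; b_6 = 4.5; c_6 = 1.5; s_6 = 1.5; a_7 = 2; b_7 = 2; c_7 = 7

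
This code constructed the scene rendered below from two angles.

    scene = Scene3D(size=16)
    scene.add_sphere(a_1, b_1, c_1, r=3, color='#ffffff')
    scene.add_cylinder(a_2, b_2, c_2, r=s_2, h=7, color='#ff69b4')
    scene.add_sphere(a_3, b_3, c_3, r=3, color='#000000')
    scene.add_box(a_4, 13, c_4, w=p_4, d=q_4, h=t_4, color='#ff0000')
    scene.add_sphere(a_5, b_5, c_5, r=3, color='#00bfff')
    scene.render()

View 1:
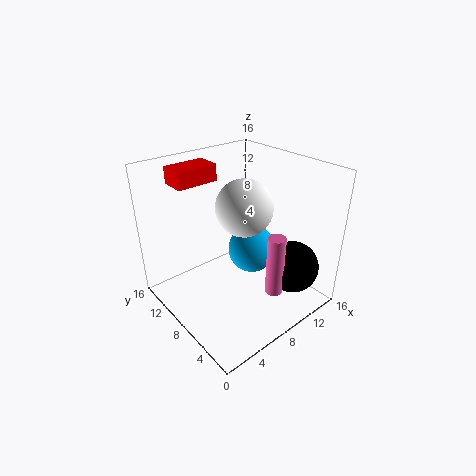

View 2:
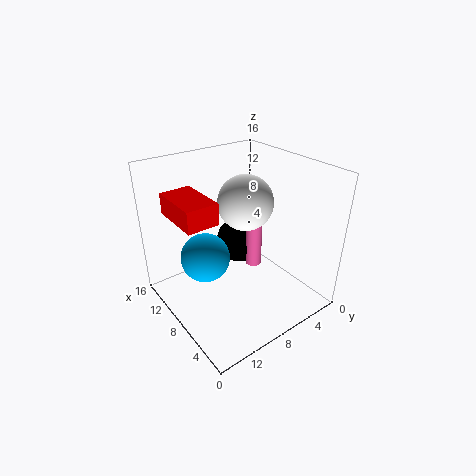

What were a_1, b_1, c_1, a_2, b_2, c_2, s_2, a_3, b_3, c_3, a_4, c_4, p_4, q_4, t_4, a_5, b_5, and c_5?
a_1 = 8; b_1 = 7; c_1 = 12; a_2 = 10; b_2 = 4; c_2 = 2; s_2 = 1; a_3 = 13; b_3 = 4; c_3 = 4; a_4 = 4; c_4 = 13; p_4 = 5; q_4 = 3; t_4 = 2; a_5 = 12; b_5 = 10; c_5 = 4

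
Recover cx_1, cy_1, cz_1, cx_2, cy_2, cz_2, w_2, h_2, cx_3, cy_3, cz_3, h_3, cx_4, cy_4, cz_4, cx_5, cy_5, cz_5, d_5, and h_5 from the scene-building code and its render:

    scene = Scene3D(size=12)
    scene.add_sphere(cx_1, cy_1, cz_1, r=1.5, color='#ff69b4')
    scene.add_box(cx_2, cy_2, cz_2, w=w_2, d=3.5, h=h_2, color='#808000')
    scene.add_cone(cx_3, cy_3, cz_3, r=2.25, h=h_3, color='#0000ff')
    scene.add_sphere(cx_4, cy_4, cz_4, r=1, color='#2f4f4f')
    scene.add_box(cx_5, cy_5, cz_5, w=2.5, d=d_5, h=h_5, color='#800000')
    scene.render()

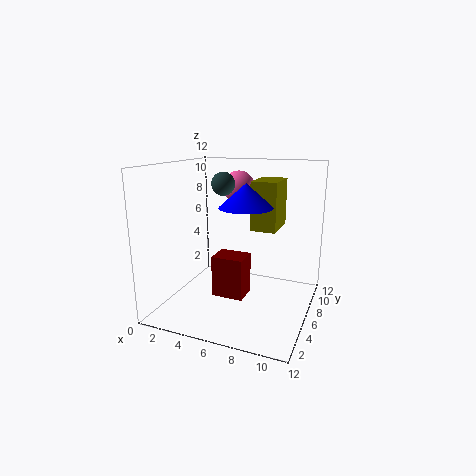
cx_1 = 4.25
cy_1 = 10.5
cz_1 = 9.5
cx_2 = 6.5
cy_2 = 7.5
cz_2 = 6.25
w_2 = 2.25
h_2 = 4.25
cx_3 = 6.5
cy_3 = 6.5
cz_3 = 8.5
h_3 = 2
cx_4 = 4.25
cy_4 = 7
cz_4 = 10.25
cx_5 = 5
cy_5 = 3
cz_5 = 2
d_5 = 2
h_5 = 3.25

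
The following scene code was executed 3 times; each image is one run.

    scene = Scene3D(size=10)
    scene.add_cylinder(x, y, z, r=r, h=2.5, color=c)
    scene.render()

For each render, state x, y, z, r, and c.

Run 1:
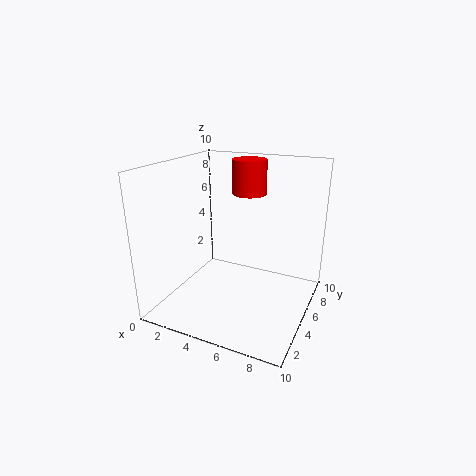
x = 4.75, y = 7.5, z = 7.5, r = 1.25, c = 'red'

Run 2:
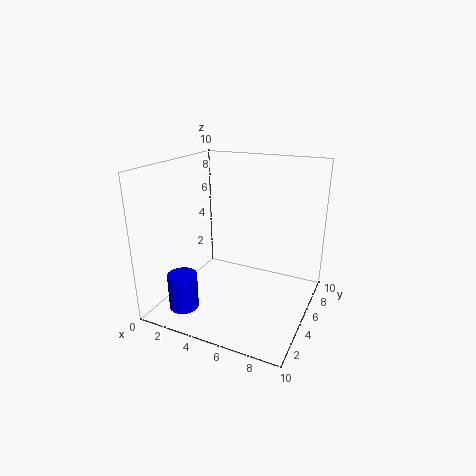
x = 2.25, y = 2, z = 0.5, r = 1, c = 'blue'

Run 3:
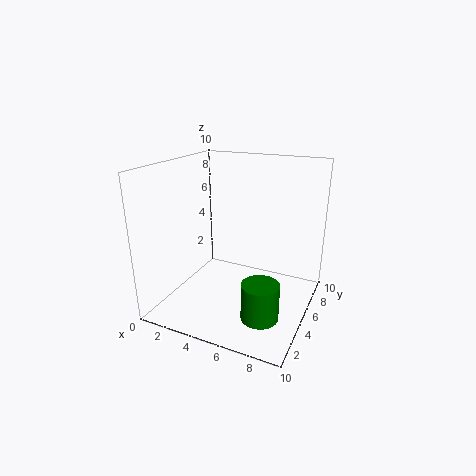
x = 7.5, y = 3, z = 0.5, r = 1.25, c = 'green'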